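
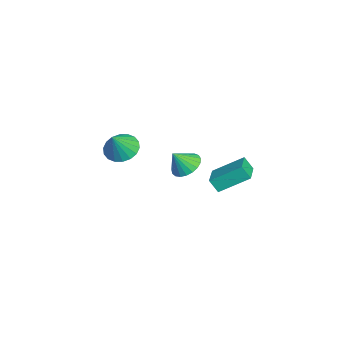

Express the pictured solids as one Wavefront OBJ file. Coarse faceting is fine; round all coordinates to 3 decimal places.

v -1.767 -3.091 2.216
v -0.858 -3.023 1.715
v -0.953 -3.589 3.624
v -0.909 -2.599 1.894
v -1.13 -2.273 2.137
v -1.477 -2.109 2.396
v -1.881 -2.139 2.619
v -2.263 -2.358 2.763
v -2.546 -2.722 2.798
v -2.676 -3.159 2.718
v -2.625 -3.583 2.539
v -2.404 -3.909 2.295
v -2.057 -4.074 2.037
v -1.653 -4.043 1.814
v -1.271 -3.824 1.67
v -0.987 -3.46 1.635
v 2.915 2.05 2.556
v 2.694 1.592 3.286
v 2.967 3.695 3.602
v 2.746 3.237 4.333
v 4.454 1.803 2.867
v 4.233 1.345 3.598
v 4.506 3.448 3.914
v 4.285 2.99 4.644
v -3.486 0.495 -0.427
v -2.527 0.484 -0.63
v -3.254 -0.275 0.707
v -2.56 0.816 -0.397
v -2.753 1.094 -0.169
v -3.073 1.267 0.014
v -3.464 1.308 0.121
v -3.859 1.207 0.133
v -4.189 0.984 0.049
v -4.398 0.676 -0.118
v -4.449 0.337 -0.338
v -4.333 0.025 -0.573
v -4.071 -0.205 -0.784
v -3.707 -0.315 -0.932
v -3.305 -0.284 -0.993
v -2.935 -0.119 -0.956
v -2.66 0.153 -0.828
f 2 1 4
f 2 4 3
f 4 1 5
f 4 5 3
f 5 1 6
f 5 6 3
f 6 1 7
f 6 7 3
f 7 1 8
f 7 8 3
f 8 1 9
f 8 9 3
f 9 1 10
f 9 10 3
f 10 1 11
f 10 11 3
f 11 1 12
f 11 12 3
f 12 1 13
f 12 13 3
f 13 1 14
f 13 14 3
f 14 1 15
f 14 15 3
f 15 1 16
f 15 16 3
f 16 1 2
f 16 2 3
f 18 20 17
f 21 18 17
f 17 20 19
f 19 21 17
f 18 24 20
f 22 18 21
f 22 24 18
f 20 24 19
f 23 21 19
f 19 24 23
f 23 22 21
f 24 22 23
f 26 25 28
f 26 28 27
f 28 25 29
f 28 29 27
f 29 25 30
f 29 30 27
f 30 25 31
f 30 31 27
f 31 25 32
f 31 32 27
f 32 25 33
f 32 33 27
f 33 25 34
f 33 34 27
f 34 25 35
f 34 35 27
f 35 25 36
f 35 36 27
f 36 25 37
f 36 37 27
f 37 25 38
f 37 38 27
f 38 25 39
f 38 39 27
f 39 25 40
f 39 40 27
f 40 25 41
f 40 41 27
f 41 25 26
f 41 26 27



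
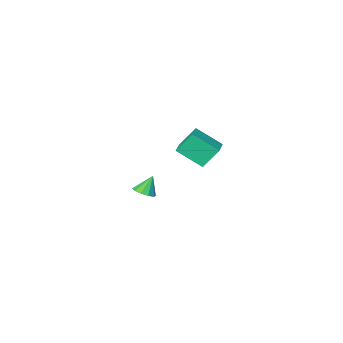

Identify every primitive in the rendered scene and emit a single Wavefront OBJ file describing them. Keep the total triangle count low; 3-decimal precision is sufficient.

v -3.887 -2.193 0.388
v -2.924 -3.242 1.371
v -4.656 -1.824 1.536
v -3.693 -2.872 2.519
v -3.007 -1.148 0.641
v -2.044 -2.196 1.624
v -3.776 -0.778 1.789
v -2.813 -1.827 2.772
v 3.082 3.205 2.668
v 3.609 3.26 2.949
v 2.578 3.195 3.612
v 3.478 3.6 2.883
v 3.196 3.79 2.735
v 2.87 3.756 2.561
v 2.625 3.511 2.428
v 2.554 3.15 2.387
v 2.685 2.809 2.453
v 2.967 2.62 2.601
v 3.293 2.654 2.775
v 3.538 2.898 2.908
f 2 4 1
f 5 2 1
f 1 4 3
f 3 5 1
f 2 8 4
f 6 2 5
f 6 8 2
f 4 8 3
f 7 5 3
f 3 8 7
f 7 6 5
f 8 6 7
f 10 9 12
f 10 12 11
f 12 9 13
f 12 13 11
f 13 9 14
f 13 14 11
f 14 9 15
f 14 15 11
f 15 9 16
f 15 16 11
f 16 9 17
f 16 17 11
f 17 9 18
f 17 18 11
f 18 9 19
f 18 19 11
f 19 9 20
f 19 20 11
f 20 9 10
f 20 10 11



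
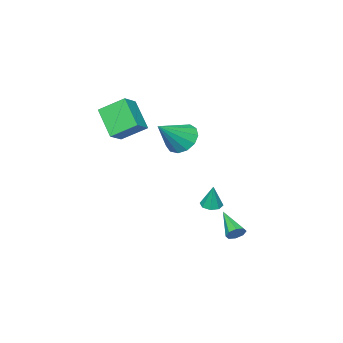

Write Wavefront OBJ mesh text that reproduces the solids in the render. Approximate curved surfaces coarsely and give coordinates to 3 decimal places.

v -0.657 3.527 -0.827
v -0.093 3.464 -0.88
v -0.503 3.793 0.487
v -0.222 3.875 -0.948
v -0.605 4.082 -0.946
v -1.019 3.964 -0.874
v -1.221 3.59 -0.774
v -1.092 3.179 -0.706
v -0.708 2.972 -0.709
v -0.294 3.09 -0.781
v -2.49 3.419 -3.553
v -2.295 3.627 -3.083
v -3.01 2.001 -2.707
v -2.696 3.733 -3.151
v -2.977 3.655 -3.455
v -2.973 3.439 -3.816
v -2.686 3.21 -4.022
v -2.285 3.104 -3.954
v -2.004 3.182 -3.65
v -2.008 3.399 -3.29
v -1.051 -4.233 2.867
v -1.861 -3.121 3.76
v -0.631 -2.865 1.543
v -1.441 -1.753 2.436
v -0.099 -3.987 3.424
v -0.909 -2.875 4.317
v 0.321 -2.619 2.1
v -0.489 -1.507 2.993
v -3.199 -1.135 1.353
v -2.571 -1.341 0.576
v -1.641 -1.265 2.647
v -2.573 -0.769 0.636
v -2.774 -0.314 0.923
v -3.11 -0.119 1.347
v -3.474 -0.247 1.773
v -3.751 -0.657 2.065
v -3.853 -1.219 2.132
v -3.747 -1.754 1.951
v -3.467 -2.093 1.58
v -3.103 -2.128 1.137
v -2.768 -1.847 0.763
f 2 1 4
f 2 4 3
f 4 1 5
f 4 5 3
f 5 1 6
f 5 6 3
f 6 1 7
f 6 7 3
f 7 1 8
f 7 8 3
f 8 1 9
f 8 9 3
f 9 1 10
f 9 10 3
f 10 1 2
f 10 2 3
f 12 11 14
f 12 14 13
f 14 11 15
f 14 15 13
f 15 11 16
f 15 16 13
f 16 11 17
f 16 17 13
f 17 11 18
f 17 18 13
f 18 11 19
f 18 19 13
f 19 11 20
f 19 20 13
f 20 11 12
f 20 12 13
f 22 24 21
f 25 22 21
f 21 24 23
f 23 25 21
f 22 28 24
f 26 22 25
f 26 28 22
f 24 28 23
f 27 25 23
f 23 28 27
f 27 26 25
f 28 26 27
f 30 29 32
f 30 32 31
f 32 29 33
f 32 33 31
f 33 29 34
f 33 34 31
f 34 29 35
f 34 35 31
f 35 29 36
f 35 36 31
f 36 29 37
f 36 37 31
f 37 29 38
f 37 38 31
f 38 29 39
f 38 39 31
f 39 29 40
f 39 40 31
f 40 29 41
f 40 41 31
f 41 29 30
f 41 30 31



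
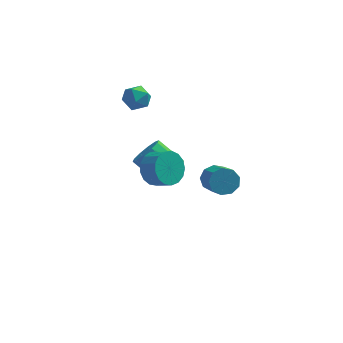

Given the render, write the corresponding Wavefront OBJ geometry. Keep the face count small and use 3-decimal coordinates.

v 0.434 -2.888 0.302
v 1.086 -2.224 -0.164
v 1.898 -2.689 0.313
v 1.246 -3.352 0.778
v 0.967 -1.996 0.262
v 1.779 -2.46 0.738
v 0.726 -1.971 0.697
v 1.538 -2.436 1.173
v 0.418 -2.157 1.042
v 1.231 -2.621 1.518
v 0.114 -2.51 1.216
v 0.926 -2.974 1.693
v -0.117 -2.949 1.182
v 0.695 -3.414 1.658
v -0.222 -3.375 0.946
v 0.591 -3.839 1.422
v -0.177 -3.689 0.562
v 0.636 -4.153 1.038
v 0.009 -3.819 0.119
v 0.821 -4.284 0.595
v 0.291 -3.736 -0.283
v 1.104 -4.201 0.194
v 0.607 -3.459 -0.55
v 1.419 -3.923 -0.074
v 0.882 -3.051 -0.622
v 1.695 -3.515 -0.146
v 1.055 -2.605 -0.483
v 1.868 -3.07 -0.007
v -1.36 4.121 1.485
v -0.818 3.978 0.803
v -2.222 3.082 1.017
v -1.68 2.939 0.335
v -1.423 2.732 1.155
v -0.89 3.375 1.444
v -2.15 3.685 0.376
v -1.617 4.328 0.665
v -1.305 3.709 0.118
v -0.856 3.12 0.599
v -2.184 3.94 1.221
v -1.735 3.351 1.702
v 0.387 2.952 -4.425
v 1.009 3.49 -3.891
v -0.406 3.905 -2.661
v -1.027 3.368 -3.195
v 0.756 3.852 -4.305
v -0.659 4.268 -3.075
v 0.362 3.871 -4.765
v -1.053 4.287 -3.535
v -0.022 3.539 -5.094
v -1.437 3.954 -3.865
v -0.25 2.983 -5.169
v -1.665 3.398 -3.939
v -0.234 2.415 -4.959
v -1.649 2.83 -3.729
v 0.019 2.052 -4.545
v -1.396 2.468 -3.315
v 0.413 2.033 -4.085
v -1.002 2.449 -2.855
v 0.797 2.366 -3.755
v -0.618 2.781 -2.526
v 1.025 2.922 -3.681
v -0.39 3.337 -2.451
v 3.024 0.918 -3.121
v 3.404 1.444 -2.572
v 4.015 0.189 -1.791
v 3.636 -0.338 -2.339
v 2.873 1.305 -2.379
v 3.484 0.05 -1.598
v 2.413 0.985 -2.534
v 3.024 -0.27 -1.753
v 2.239 0.633 -2.963
v 2.85 -0.622 -2.182
v 2.432 0.415 -3.466
v 3.044 -0.841 -2.685
v 2.903 0.431 -3.807
v 3.514 -0.824 -3.026
v 3.43 0.676 -3.827
v 4.041 -0.58 -3.046
v 3.768 1.033 -3.517
v 4.379 -0.222 -2.735
v 3.757 1.337 -3.021
v 4.368 0.081 -2.24
f 2 1 5
f 2 5 3
f 3 5 6
f 3 6 4
f 5 1 7
f 5 7 6
f 6 7 8
f 6 8 4
f 7 1 9
f 7 9 8
f 8 9 10
f 8 10 4
f 9 1 11
f 9 11 10
f 10 11 12
f 10 12 4
f 11 1 13
f 11 13 12
f 12 13 14
f 12 14 4
f 13 1 15
f 13 15 14
f 14 15 16
f 14 16 4
f 15 1 17
f 15 17 16
f 16 17 18
f 16 18 4
f 17 1 19
f 17 19 18
f 18 19 20
f 18 20 4
f 19 1 21
f 19 21 20
f 20 21 22
f 20 22 4
f 21 1 23
f 21 23 22
f 22 23 24
f 22 24 4
f 23 1 25
f 23 25 24
f 24 25 26
f 24 26 4
f 25 1 27
f 25 27 26
f 26 27 28
f 26 28 4
f 27 1 2
f 27 2 28
f 28 2 3
f 28 3 4
f 29 40 34
f 29 34 30
f 29 30 36
f 29 36 39
f 29 39 40
f 30 34 38
f 34 40 33
f 40 39 31
f 39 36 35
f 36 30 37
f 32 38 33
f 32 33 31
f 32 31 35
f 32 35 37
f 32 37 38
f 33 38 34
f 31 33 40
f 35 31 39
f 37 35 36
f 38 37 30
f 42 41 45
f 42 45 43
f 43 45 46
f 43 46 44
f 45 41 47
f 45 47 46
f 46 47 48
f 46 48 44
f 47 41 49
f 47 49 48
f 48 49 50
f 48 50 44
f 49 41 51
f 49 51 50
f 50 51 52
f 50 52 44
f 51 41 53
f 51 53 52
f 52 53 54
f 52 54 44
f 53 41 55
f 53 55 54
f 54 55 56
f 54 56 44
f 55 41 57
f 55 57 56
f 56 57 58
f 56 58 44
f 57 41 59
f 57 59 58
f 58 59 60
f 58 60 44
f 59 41 61
f 59 61 60
f 60 61 62
f 60 62 44
f 61 41 42
f 61 42 62
f 62 42 43
f 62 43 44
f 64 63 67
f 64 67 65
f 65 67 68
f 65 68 66
f 67 63 69
f 67 69 68
f 68 69 70
f 68 70 66
f 69 63 71
f 69 71 70
f 70 71 72
f 70 72 66
f 71 63 73
f 71 73 72
f 72 73 74
f 72 74 66
f 73 63 75
f 73 75 74
f 74 75 76
f 74 76 66
f 75 63 77
f 75 77 76
f 76 77 78
f 76 78 66
f 77 63 79
f 77 79 78
f 78 79 80
f 78 80 66
f 79 63 81
f 79 81 80
f 80 81 82
f 80 82 66
f 81 63 64
f 81 64 82
f 82 64 65
f 82 65 66



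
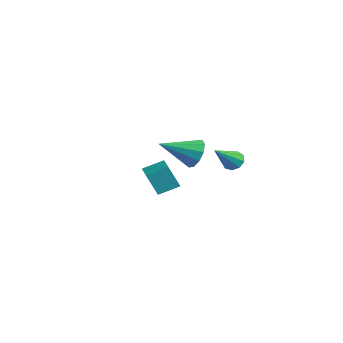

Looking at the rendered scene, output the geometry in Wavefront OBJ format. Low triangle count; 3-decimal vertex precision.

v 2.324 -1.259 3.092
v 2.862 -1.619 2.557
v 1.976 -2.901 3.848
v 3.126 -1.48 2.981
v 3.085 -1.257 3.448
v 2.752 -1.034 3.779
v 2.256 -0.898 3.847
v 1.786 -0.899 3.628
v 1.521 -1.038 3.203
v 1.563 -1.262 2.737
v 1.895 -1.484 2.406
v 2.391 -1.621 2.337
v -4.301 -0.182 -1.713
v -4.575 -0.673 -0.474
v -4.022 0.852 -1.241
v -4.296 0.36 -0.002
v -2.904 -0.62 -1.578
v -3.178 -1.112 -0.339
v -2.625 0.413 -1.106
v -2.899 -0.078 0.133
v 1.541 1.026 1.973
v 1.856 0.812 1.536
v 2.179 -0.266 3.067
v 2.066 1.083 1.734
v 2.031 1.328 2.044
v 1.767 1.432 2.321
v 1.397 1.346 2.435
v 1.094 1.111 2.333
v 1.001 0.836 2.062
v 1.16 0.65 1.75
v 1.498 0.641 1.542
f 2 1 4
f 2 4 3
f 4 1 5
f 4 5 3
f 5 1 6
f 5 6 3
f 6 1 7
f 6 7 3
f 7 1 8
f 7 8 3
f 8 1 9
f 8 9 3
f 9 1 10
f 9 10 3
f 10 1 11
f 10 11 3
f 11 1 12
f 11 12 3
f 12 1 2
f 12 2 3
f 14 16 13
f 17 14 13
f 13 16 15
f 15 17 13
f 14 20 16
f 18 14 17
f 18 20 14
f 16 20 15
f 19 17 15
f 15 20 19
f 19 18 17
f 20 18 19
f 22 21 24
f 22 24 23
f 24 21 25
f 24 25 23
f 25 21 26
f 25 26 23
f 26 21 27
f 26 27 23
f 27 21 28
f 27 28 23
f 28 21 29
f 28 29 23
f 29 21 30
f 29 30 23
f 30 21 31
f 30 31 23
f 31 21 22
f 31 22 23



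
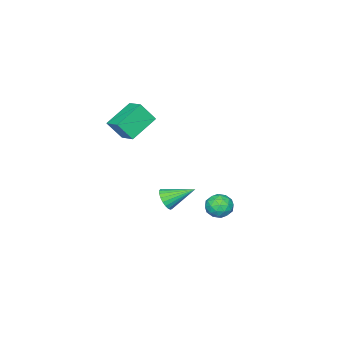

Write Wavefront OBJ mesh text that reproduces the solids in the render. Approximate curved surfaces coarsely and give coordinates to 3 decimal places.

v 0.586 -4.005 3.275
v 0.983 -2.842 3.727
v 2.381 -4.235 2.29
v 2.778 -3.071 2.742
v 1.162 -4.669 4.478
v 1.559 -3.505 4.93
v 2.957 -4.898 3.493
v 3.354 -3.735 3.945
v 2.59 -0.806 -1.508
v 3.273 -0.48 -1.282
v 1.63 0.566 -0.592
v 3.217 -0.329 -1.568
v 3.052 -0.26 -1.843
v 2.807 -0.285 -2.061
v 2.525 -0.401 -2.183
v 2.254 -0.587 -2.189
v 2.042 -0.811 -2.077
v 1.924 -1.034 -1.866
v 1.921 -1.218 -1.594
v 2.034 -1.33 -1.307
v 2.244 -1.352 -1.055
v 2.513 -1.28 -0.881
v 2.795 -1.126 -0.815
v 3.043 -0.916 -0.87
v 3.212 -0.688 -1.035
v 3.672 4.121 0.915
v 4.254 4.107 0.279
v 2.786 3.393 0.121
v 3.368 3.379 -0.515
v 3.508 2.93 0.207
v 4.056 3.38 0.698
v 2.984 4.12 -0.298
v 3.532 4.57 0.193
v 3.829 4.106 -0.471
v 4.153 3.371 -0.159
v 2.887 4.129 0.559
v 3.211 3.394 0.871
v 4.041 4.178 0.667
v 2.999 3.322 -0.267
v 3.082 3.058 0.158
v 3.424 3.05 -0.216
v 3.925 3.751 0.913
v 4.266 3.742 0.539
v 3.828 3.051 0.497
v 2.774 3.758 -0.139
v 3.115 3.749 -0.513
v 3.616 4.45 0.616
v 3.958 4.442 0.242
v 3.212 4.449 -0.097
v 4.133 4.169 -0.148
v 3.612 3.741 -0.615
v 3.386 4.177 -0.487
v 3.708 4.441 -0.199
v 4.323 3.737 0.036
v 3.802 3.309 -0.431
v 3.885 3.045 -0.006
v 4.207 3.31 0.282
v 4.073 3.737 -0.405
v 3.238 4.191 0.831
v 2.717 3.763 0.364
v 2.833 4.19 0.118
v 3.155 4.455 0.406
v 3.428 3.759 1.015
v 2.907 3.331 0.548
v 3.332 3.059 0.599
v 3.654 3.323 0.887
v 2.967 3.763 0.805
f 2 4 1
f 5 2 1
f 1 4 3
f 3 5 1
f 2 8 4
f 6 2 5
f 6 8 2
f 4 8 3
f 7 5 3
f 3 8 7
f 7 6 5
f 8 6 7
f 10 9 12
f 10 12 11
f 12 9 13
f 12 13 11
f 13 9 14
f 13 14 11
f 14 9 15
f 14 15 11
f 15 9 16
f 15 16 11
f 16 9 17
f 16 17 11
f 17 9 18
f 17 18 11
f 18 9 19
f 18 19 11
f 19 9 20
f 19 20 11
f 20 9 21
f 20 21 11
f 21 9 22
f 21 22 11
f 22 9 23
f 22 23 11
f 23 9 24
f 23 24 11
f 24 9 25
f 24 25 11
f 25 9 10
f 25 10 11
f 26 63 42
f 63 37 66
f 42 66 31
f 63 66 42
f 26 42 38
f 42 31 43
f 38 43 27
f 42 43 38
f 26 38 47
f 38 27 48
f 47 48 33
f 38 48 47
f 26 47 59
f 47 33 62
f 59 62 36
f 47 62 59
f 26 59 63
f 59 36 67
f 63 67 37
f 59 67 63
f 27 43 54
f 43 31 57
f 54 57 35
f 43 57 54
f 31 66 44
f 66 37 65
f 44 65 30
f 66 65 44
f 37 67 64
f 67 36 60
f 64 60 28
f 67 60 64
f 36 62 61
f 62 33 49
f 61 49 32
f 62 49 61
f 33 48 53
f 48 27 50
f 53 50 34
f 48 50 53
f 29 55 41
f 55 35 56
f 41 56 30
f 55 56 41
f 29 41 39
f 41 30 40
f 39 40 28
f 41 40 39
f 29 39 46
f 39 28 45
f 46 45 32
f 39 45 46
f 29 46 51
f 46 32 52
f 51 52 34
f 46 52 51
f 29 51 55
f 51 34 58
f 55 58 35
f 51 58 55
f 30 56 44
f 56 35 57
f 44 57 31
f 56 57 44
f 28 40 64
f 40 30 65
f 64 65 37
f 40 65 64
f 32 45 61
f 45 28 60
f 61 60 36
f 45 60 61
f 34 52 53
f 52 32 49
f 53 49 33
f 52 49 53
f 35 58 54
f 58 34 50
f 54 50 27
f 58 50 54



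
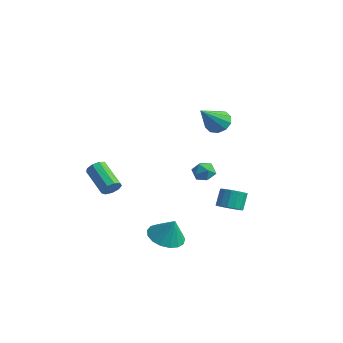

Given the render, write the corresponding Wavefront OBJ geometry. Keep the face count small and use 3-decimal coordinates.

v 2.088 1.5 -2.615
v 2.756 1.914 -2.689
v 2.481 2.535 -1.699
v 1.812 2.12 -1.625
v 2.476 2.126 -2.899
v 2.201 2.746 -1.91
v 2.093 2.169 -3.034
v 1.818 2.79 -2.044
v 1.708 2.034 -3.056
v 1.432 2.655 -2.066
v 1.424 1.755 -2.959
v 1.149 2.376 -1.97
v 1.319 1.408 -2.771
v 1.043 2.029 -1.782
v 1.419 1.085 -2.541
v 1.144 1.706 -1.551
v 1.699 0.874 -2.33
v 1.424 1.494 -1.341
v 2.082 0.83 -2.196
v 1.807 1.451 -1.206
v 2.468 0.965 -2.174
v 2.192 1.586 -1.184
v 2.751 1.244 -2.27
v 2.476 1.865 -1.281
v 2.857 1.591 -2.458
v 2.581 2.212 -1.469
v -2.475 -3.219 -1.137
v -2.169 -2.844 -0.717
v -3.84 -2.526 0.216
v -4.145 -2.901 -0.203
v -2.312 -2.606 -1.055
v -3.983 -2.287 -0.122
v -2.531 -2.654 -1.431
v -4.202 -2.335 -0.498
v -2.724 -2.967 -1.669
v -4.395 -2.648 -0.736
v -2.8 -3.398 -1.658
v -4.471 -3.079 -0.725
v -2.724 -3.745 -1.403
v -4.394 -3.427 -0.47
v -2.531 -3.847 -1.023
v -4.202 -3.528 -0.09
v -2.312 -3.654 -0.696
v -3.983 -3.336 0.237
v -2.169 -3.259 -0.576
v -3.84 -2.94 0.357
v -1.245 3.83 2.197
v -0.429 3.673 1.939
v -1.075 2.25 3.703
v -0.412 4.044 2.327
v -0.713 4.334 2.666
v -1.217 4.432 2.825
v -1.732 4.3 2.745
v -2.061 3.988 2.455
v -2.078 3.617 2.067
v -1.778 3.327 1.728
v -1.273 3.229 1.569
v -0.758 3.361 1.649
v -1.554 3.626 -1.274
v -1.128 3.609 -1.925
v -2.352 2.791 -1.775
v -1.926 2.774 -2.426
v -1.643 2.471 -1.767
v -1.15 2.987 -1.457
v -2.33 3.413 -2.243
v -1.837 3.929 -1.933
v -1.607 3.477 -2.523
v -1.183 2.895 -2.229
v -2.297 3.505 -1.471
v -1.873 2.923 -1.177
v 2.652 -3.835 -2.481
v 3.54 -4.389 -2.786
v 3.208 -3.685 -1.139
v 3.66 -3.893 -2.892
v 3.55 -3.383 -2.903
v 3.233 -2.977 -2.818
v 2.784 -2.767 -2.655
v 2.305 -2.802 -2.453
v 1.905 -3.074 -2.257
v 1.676 -3.52 -2.112
v 1.671 -4.038 -2.052
v 1.891 -4.51 -2.09
v 2.285 -4.827 -2.218
v 2.763 -4.917 -2.406
v 3.216 -4.759 -2.611
f 2 1 5
f 2 5 3
f 3 5 6
f 3 6 4
f 5 1 7
f 5 7 6
f 6 7 8
f 6 8 4
f 7 1 9
f 7 9 8
f 8 9 10
f 8 10 4
f 9 1 11
f 9 11 10
f 10 11 12
f 10 12 4
f 11 1 13
f 11 13 12
f 12 13 14
f 12 14 4
f 13 1 15
f 13 15 14
f 14 15 16
f 14 16 4
f 15 1 17
f 15 17 16
f 16 17 18
f 16 18 4
f 17 1 19
f 17 19 18
f 18 19 20
f 18 20 4
f 19 1 21
f 19 21 20
f 20 21 22
f 20 22 4
f 21 1 23
f 21 23 22
f 22 23 24
f 22 24 4
f 23 1 25
f 23 25 24
f 24 25 26
f 24 26 4
f 25 1 2
f 25 2 26
f 26 2 3
f 26 3 4
f 28 27 31
f 28 31 29
f 29 31 32
f 29 32 30
f 31 27 33
f 31 33 32
f 32 33 34
f 32 34 30
f 33 27 35
f 33 35 34
f 34 35 36
f 34 36 30
f 35 27 37
f 35 37 36
f 36 37 38
f 36 38 30
f 37 27 39
f 37 39 38
f 38 39 40
f 38 40 30
f 39 27 41
f 39 41 40
f 40 41 42
f 40 42 30
f 41 27 43
f 41 43 42
f 42 43 44
f 42 44 30
f 43 27 45
f 43 45 44
f 44 45 46
f 44 46 30
f 45 27 28
f 45 28 46
f 46 28 29
f 46 29 30
f 48 47 50
f 48 50 49
f 50 47 51
f 50 51 49
f 51 47 52
f 51 52 49
f 52 47 53
f 52 53 49
f 53 47 54
f 53 54 49
f 54 47 55
f 54 55 49
f 55 47 56
f 55 56 49
f 56 47 57
f 56 57 49
f 57 47 58
f 57 58 49
f 58 47 48
f 58 48 49
f 59 70 64
f 59 64 60
f 59 60 66
f 59 66 69
f 59 69 70
f 60 64 68
f 64 70 63
f 70 69 61
f 69 66 65
f 66 60 67
f 62 68 63
f 62 63 61
f 62 61 65
f 62 65 67
f 62 67 68
f 63 68 64
f 61 63 70
f 65 61 69
f 67 65 66
f 68 67 60
f 72 71 74
f 72 74 73
f 74 71 75
f 74 75 73
f 75 71 76
f 75 76 73
f 76 71 77
f 76 77 73
f 77 71 78
f 77 78 73
f 78 71 79
f 78 79 73
f 79 71 80
f 79 80 73
f 80 71 81
f 80 81 73
f 81 71 82
f 81 82 73
f 82 71 83
f 82 83 73
f 83 71 84
f 83 84 73
f 84 71 85
f 84 85 73
f 85 71 72
f 85 72 73



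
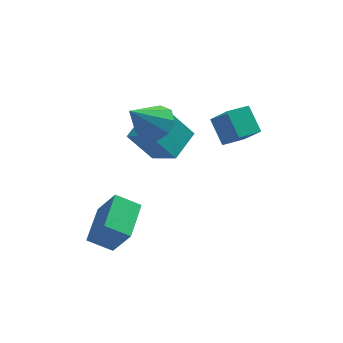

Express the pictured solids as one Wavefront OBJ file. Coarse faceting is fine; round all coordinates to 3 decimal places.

v -1.587 -2.887 -3.9
v -2.752 -2.895 -3.238
v -1.288 -0.914 -3.349
v -2.453 -0.922 -2.687
v -0.727 -3.438 -2.393
v -1.892 -3.446 -1.731
v -0.428 -1.465 -1.842
v -1.593 -1.473 -1.18
v 2.464 1.348 2.059
v 3.227 0.408 3.309
v 3.417 2.041 1.999
v 4.18 1.101 3.249
v 3.06 0.439 1.011
v 3.823 -0.501 2.261
v 4.013 1.132 0.951
v 4.776 0.192 2.201
v -0.229 0.969 1.05
v 0.521 2.434 1.728
v -1.38 1.917 0.276
v -0.63 3.382 0.953
v 0.93 1.098 -0.513
v 1.68 2.563 0.164
v -0.221 2.046 -1.288
v 0.529 3.511 -0.61
v -0.027 1.231 1.72
v 0.89 0.909 2.191
v -1.093 0.329 3.18
v 0.69 1.57 2.453
v 0.154 2.073 2.372
v -0.467 2.181 1.986
v -0.882 1.845 1.475
v -0.897 1.221 1.079
v -0.505 0.602 0.983
v 0.11 0.277 1.231
v 0.661 0.399 1.708
f 2 4 1
f 5 2 1
f 1 4 3
f 3 5 1
f 2 8 4
f 6 2 5
f 6 8 2
f 4 8 3
f 7 5 3
f 3 8 7
f 7 6 5
f 8 6 7
f 10 12 9
f 13 10 9
f 9 12 11
f 11 13 9
f 10 16 12
f 14 10 13
f 14 16 10
f 12 16 11
f 15 13 11
f 11 16 15
f 15 14 13
f 16 14 15
f 18 20 17
f 21 18 17
f 17 20 19
f 19 21 17
f 18 24 20
f 22 18 21
f 22 24 18
f 20 24 19
f 23 21 19
f 19 24 23
f 23 22 21
f 24 22 23
f 26 25 28
f 26 28 27
f 28 25 29
f 28 29 27
f 29 25 30
f 29 30 27
f 30 25 31
f 30 31 27
f 31 25 32
f 31 32 27
f 32 25 33
f 32 33 27
f 33 25 34
f 33 34 27
f 34 25 35
f 34 35 27
f 35 25 26
f 35 26 27



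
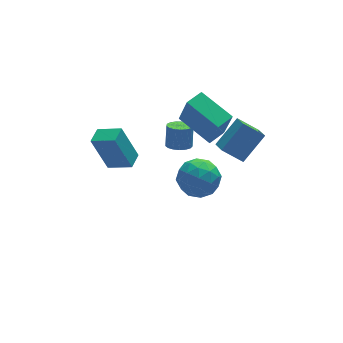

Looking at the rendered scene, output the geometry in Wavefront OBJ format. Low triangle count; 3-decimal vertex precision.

v 0.523 -0.063 -0.683
v 0.846 0.449 -0.947
v 1.059 0.895 0.179
v 0.737 0.383 0.443
v 0.547 0.549 -0.93
v 0.76 0.995 0.196
v 0.243 0.509 -0.856
v 0.456 0.955 0.27
v 0.002 0.337 -0.743
v 0.215 0.783 0.383
v -0.119 0.075 -0.616
v 0.095 0.521 0.51
v -0.092 -0.22 -0.505
v 0.121 0.226 0.622
v 0.075 -0.478 -0.434
v 0.288 -0.032 0.692
v 0.345 -0.642 -0.42
v 0.558 -0.196 0.706
v 0.656 -0.672 -0.467
v 0.869 -0.226 0.659
v 0.937 -0.564 -0.563
v 1.15 -0.118 0.563
v 1.122 -0.34 -0.687
v 1.336 0.106 0.44
v 1.171 -0.053 -0.81
v 1.384 0.393 0.317
v 1.072 0.232 -0.903
v 1.285 0.678 0.223
v 1.559 -1.498 0.53
v 1.739 -2.105 2.3
v 0.62 0.205 1.209
v 0.8 -0.402 2.98
v 2.48 -1.018 0.6
v 2.66 -1.625 2.371
v 1.541 0.685 1.28
v 1.721 0.078 3.05
v -2.159 -0.883 -0.684
v -2.856 -0.505 1.325
v -3.119 -0.083 -1.168
v -3.816 0.295 0.842
v -1.584 -0.155 -0.622
v -2.281 0.223 1.388
v -2.544 0.645 -1.105
v -3.241 1.023 0.904
v 1.94 1.127 -4.162
v 2.689 0.196 -4.257
v 0.551 -0.056 -3.503
v 1.3 -0.987 -3.598
v 1.494 -0.144 -2.767
v 2.352 0.586 -3.175
v 0.888 -0.446 -4.585
v 1.746 0.284 -4.993
v 2.038 -0.777 -4.518
v 2.413 -0.59 -3.395
v 0.827 0.73 -4.365
v 1.202 0.917 -3.242
v 2.436 0.765 -4.268
v 0.804 -0.625 -3.492
v 0.918 -0.13 -3.005
v 1.358 -0.677 -3.06
v 2.238 0.995 -3.632
v 2.678 0.447 -3.687
v 1.976 0.248 -2.812
v 0.562 -0.307 -4.073
v 1.002 -0.855 -4.128
v 1.882 0.817 -4.7
v 2.322 0.27 -4.755
v 1.264 -0.108 -4.948
v 2.494 -0.354 -4.477
v 1.678 -1.049 -4.089
v 1.436 -0.731 -4.67
v 1.94 -0.302 -4.909
v 2.714 -0.244 -3.816
v 1.898 -0.939 -3.429
v 2.012 -0.444 -2.941
v 2.516 -0.015 -3.18
v 2.332 -0.816 -3.97
v 1.342 1.079 -4.331
v 0.526 0.384 -3.944
v 0.724 0.155 -4.58
v 1.228 0.584 -4.819
v 1.562 1.189 -3.671
v 0.746 0.494 -3.283
v 1.3 0.442 -2.851
v 1.804 0.871 -3.09
v 0.908 0.956 -3.79
v 1.459 -2.521 1.443
v 1.411 -3.419 1.858
v 2.717 -2.049 2.611
v 2.669 -2.947 3.026
v 2.391 -2.953 0.614
v 2.343 -3.851 1.029
v 3.649 -2.481 1.782
v 3.601 -3.379 2.197
f 2 1 5
f 2 5 3
f 3 5 6
f 3 6 4
f 5 1 7
f 5 7 6
f 6 7 8
f 6 8 4
f 7 1 9
f 7 9 8
f 8 9 10
f 8 10 4
f 9 1 11
f 9 11 10
f 10 11 12
f 10 12 4
f 11 1 13
f 11 13 12
f 12 13 14
f 12 14 4
f 13 1 15
f 13 15 14
f 14 15 16
f 14 16 4
f 15 1 17
f 15 17 16
f 16 17 18
f 16 18 4
f 17 1 19
f 17 19 18
f 18 19 20
f 18 20 4
f 19 1 21
f 19 21 20
f 20 21 22
f 20 22 4
f 21 1 23
f 21 23 22
f 22 23 24
f 22 24 4
f 23 1 25
f 23 25 24
f 24 25 26
f 24 26 4
f 25 1 27
f 25 27 26
f 26 27 28
f 26 28 4
f 27 1 2
f 27 2 28
f 28 2 3
f 28 3 4
f 30 32 29
f 33 30 29
f 29 32 31
f 31 33 29
f 30 36 32
f 34 30 33
f 34 36 30
f 32 36 31
f 35 33 31
f 31 36 35
f 35 34 33
f 36 34 35
f 38 40 37
f 41 38 37
f 37 40 39
f 39 41 37
f 38 44 40
f 42 38 41
f 42 44 38
f 40 44 39
f 43 41 39
f 39 44 43
f 43 42 41
f 44 42 43
f 45 82 61
f 82 56 85
f 61 85 50
f 82 85 61
f 45 61 57
f 61 50 62
f 57 62 46
f 61 62 57
f 45 57 66
f 57 46 67
f 66 67 52
f 57 67 66
f 45 66 78
f 66 52 81
f 78 81 55
f 66 81 78
f 45 78 82
f 78 55 86
f 82 86 56
f 78 86 82
f 46 62 73
f 62 50 76
f 73 76 54
f 62 76 73
f 50 85 63
f 85 56 84
f 63 84 49
f 85 84 63
f 56 86 83
f 86 55 79
f 83 79 47
f 86 79 83
f 55 81 80
f 81 52 68
f 80 68 51
f 81 68 80
f 52 67 72
f 67 46 69
f 72 69 53
f 67 69 72
f 48 74 60
f 74 54 75
f 60 75 49
f 74 75 60
f 48 60 58
f 60 49 59
f 58 59 47
f 60 59 58
f 48 58 65
f 58 47 64
f 65 64 51
f 58 64 65
f 48 65 70
f 65 51 71
f 70 71 53
f 65 71 70
f 48 70 74
f 70 53 77
f 74 77 54
f 70 77 74
f 49 75 63
f 75 54 76
f 63 76 50
f 75 76 63
f 47 59 83
f 59 49 84
f 83 84 56
f 59 84 83
f 51 64 80
f 64 47 79
f 80 79 55
f 64 79 80
f 53 71 72
f 71 51 68
f 72 68 52
f 71 68 72
f 54 77 73
f 77 53 69
f 73 69 46
f 77 69 73
f 88 90 87
f 91 88 87
f 87 90 89
f 89 91 87
f 88 94 90
f 92 88 91
f 92 94 88
f 90 94 89
f 93 91 89
f 89 94 93
f 93 92 91
f 94 92 93



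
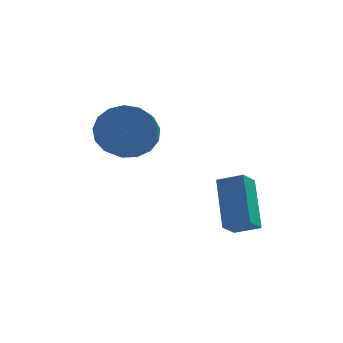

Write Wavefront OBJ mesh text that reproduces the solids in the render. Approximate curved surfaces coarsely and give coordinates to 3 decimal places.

v -1.081 3.613 1.303
v -0.049 3.389 1.036
v -0.126 2.302 1.649
v -1.159 2.527 1.917
v -0.008 3.642 1.49
v -0.085 2.556 2.103
v -0.213 3.889 1.901
v -0.29 2.803 2.515
v -0.617 4.073 2.176
v -0.694 2.986 2.789
v -1.127 4.151 2.25
v -1.204 3.065 2.864
v -1.627 4.106 2.108
v -1.704 3.02 2.721
v -2.002 3.948 1.781
v -2.079 2.862 2.395
v -2.166 3.714 1.345
v -2.243 2.627 1.958
v -2.082 3.456 0.899
v -2.159 2.37 1.513
v -1.768 3.234 0.546
v -1.845 2.148 1.16
v -1.297 3.1 0.366
v -1.374 2.013 0.98
v -0.777 3.082 0.401
v -0.854 1.996 1.015
v -0.326 3.187 0.643
v -0.404 2.1 1.256
v 2.907 -0.405 -0.852
v 2.732 1.089 0.57
v 2.029 -0.165 -1.213
v 1.853 1.329 0.209
v 3.307 0.191 -1.429
v 3.131 1.685 -0.007
v 2.428 0.431 -1.79
v 2.253 1.925 -0.368
f 2 1 5
f 2 5 3
f 3 5 6
f 3 6 4
f 5 1 7
f 5 7 6
f 6 7 8
f 6 8 4
f 7 1 9
f 7 9 8
f 8 9 10
f 8 10 4
f 9 1 11
f 9 11 10
f 10 11 12
f 10 12 4
f 11 1 13
f 11 13 12
f 12 13 14
f 12 14 4
f 13 1 15
f 13 15 14
f 14 15 16
f 14 16 4
f 15 1 17
f 15 17 16
f 16 17 18
f 16 18 4
f 17 1 19
f 17 19 18
f 18 19 20
f 18 20 4
f 19 1 21
f 19 21 20
f 20 21 22
f 20 22 4
f 21 1 23
f 21 23 22
f 22 23 24
f 22 24 4
f 23 1 25
f 23 25 24
f 24 25 26
f 24 26 4
f 25 1 27
f 25 27 26
f 26 27 28
f 26 28 4
f 27 1 2
f 27 2 28
f 28 2 3
f 28 3 4
f 30 32 29
f 33 30 29
f 29 32 31
f 31 33 29
f 30 36 32
f 34 30 33
f 34 36 30
f 32 36 31
f 35 33 31
f 31 36 35
f 35 34 33
f 36 34 35



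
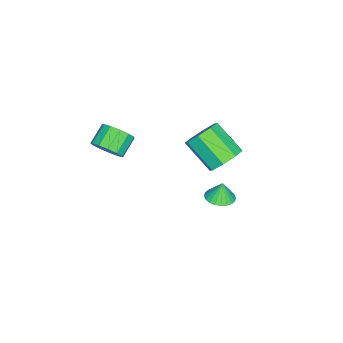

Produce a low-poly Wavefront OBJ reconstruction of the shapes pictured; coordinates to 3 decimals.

v 1.131 2.674 2.565
v 1.957 2.838 3.086
v 1.474 1.35 4.317
v 0.649 1.186 3.795
v 1.367 3.24 3.342
v 0.885 1.752 4.572
v 0.64 3.311 3.142
v 0.157 1.823 4.372
v 0.2 3.008 2.604
v -0.282 1.521 3.835
v 0.306 2.51 2.043
v -0.177 1.022 3.274
v 0.895 2.108 1.788
v 0.413 0.62 3.018
v 1.623 2.037 1.988
v 1.14 0.549 3.218
v 2.062 2.339 2.525
v 1.58 0.852 3.756
v -1.498 1.426 -3.24
v -0.916 0.874 -3.125
v -1.622 1.514 -2.18
v -0.748 1.141 -3.127
v -0.693 1.452 -3.147
v -0.762 1.759 -3.181
v -0.942 2.015 -3.223
v -1.207 2.181 -3.269
v -1.516 2.232 -3.309
v -1.823 2.161 -3.339
v -2.079 1.977 -3.354
v -2.248 1.71 -3.352
v -2.302 1.399 -3.332
v -2.234 1.093 -3.298
v -2.053 0.837 -3.256
v -1.788 0.67 -3.21
v -1.479 0.619 -3.17
v -1.173 0.69 -3.14
v 3.311 -2.583 3.44
v 3.788 -2.762 4.158
v 2.806 -2.577 4.857
v 2.329 -2.397 4.14
v 3.827 -2.274 4.083
v 2.845 -2.088 4.782
v 3.702 -1.883 3.804
v 2.72 -1.698 4.503
v 3.453 -1.715 3.41
v 2.471 -1.529 4.109
v 3.159 -1.822 3.025
v 2.177 -1.637 3.725
v 2.913 -2.171 2.772
v 1.931 -1.985 3.472
v 2.794 -2.65 2.732
v 1.811 -2.465 3.431
v 2.839 -3.108 2.916
v 1.856 -2.923 3.616
v 3.033 -3.399 3.267
v 2.051 -3.214 3.966
v 3.317 -3.431 3.673
v 2.334 -3.246 4.372
v 3.598 -3.194 4.005
v 2.616 -3.009 4.704
v -1.802 1.754 0.713
v -1.01 1.866 0.587
v -1.53 1.034 1.773
v -0.738 1.146 1.647
v -1.203 1.767 1.879
v -1.371 2.212 1.223
v -1.169 0.688 1.137
v -1.337 1.133 0.481
v -0.619 1.207 0.848
v -0.64 1.874 1.307
v -1.9 1.026 1.053
v -1.921 1.693 1.512
v -1.43 1.873 0.557
v -1.11 1.027 1.803
v -1.384 1.392 1.939
v -0.918 1.458 1.865
v -1.642 2.077 0.931
v -1.177 2.143 0.857
v -1.29 2.084 1.616
v -1.363 0.757 1.503
v -0.898 0.823 1.429
v -1.622 1.442 0.495
v -1.156 1.508 0.421
v -1.25 0.816 0.744
v -0.734 1.552 0.636
v -0.575 1.129 1.259
v -0.828 0.86 0.959
v -0.926 1.121 0.574
v -0.747 1.944 0.906
v -0.587 1.521 1.529
v -0.861 1.886 1.665
v -0.959 2.147 1.28
v -0.517 1.557 1.06
v -1.953 1.379 0.831
v -1.793 0.956 1.454
v -1.581 0.753 1.08
v -1.679 1.014 0.695
v -1.965 1.771 1.101
v -1.806 1.348 1.724
v -1.614 1.779 1.786
v -1.712 2.04 1.401
v -2.023 1.343 1.3
f 2 1 5
f 2 5 3
f 3 5 6
f 3 6 4
f 5 1 7
f 5 7 6
f 6 7 8
f 6 8 4
f 7 1 9
f 7 9 8
f 8 9 10
f 8 10 4
f 9 1 11
f 9 11 10
f 10 11 12
f 10 12 4
f 11 1 13
f 11 13 12
f 12 13 14
f 12 14 4
f 13 1 15
f 13 15 14
f 14 15 16
f 14 16 4
f 15 1 17
f 15 17 16
f 16 17 18
f 16 18 4
f 17 1 2
f 17 2 18
f 18 2 3
f 18 3 4
f 20 19 22
f 20 22 21
f 22 19 23
f 22 23 21
f 23 19 24
f 23 24 21
f 24 19 25
f 24 25 21
f 25 19 26
f 25 26 21
f 26 19 27
f 26 27 21
f 27 19 28
f 27 28 21
f 28 19 29
f 28 29 21
f 29 19 30
f 29 30 21
f 30 19 31
f 30 31 21
f 31 19 32
f 31 32 21
f 32 19 33
f 32 33 21
f 33 19 34
f 33 34 21
f 34 19 35
f 34 35 21
f 35 19 36
f 35 36 21
f 36 19 20
f 36 20 21
f 38 37 41
f 38 41 39
f 39 41 42
f 39 42 40
f 41 37 43
f 41 43 42
f 42 43 44
f 42 44 40
f 43 37 45
f 43 45 44
f 44 45 46
f 44 46 40
f 45 37 47
f 45 47 46
f 46 47 48
f 46 48 40
f 47 37 49
f 47 49 48
f 48 49 50
f 48 50 40
f 49 37 51
f 49 51 50
f 50 51 52
f 50 52 40
f 51 37 53
f 51 53 52
f 52 53 54
f 52 54 40
f 53 37 55
f 53 55 54
f 54 55 56
f 54 56 40
f 55 37 57
f 55 57 56
f 56 57 58
f 56 58 40
f 57 37 59
f 57 59 58
f 58 59 60
f 58 60 40
f 59 37 38
f 59 38 60
f 60 38 39
f 60 39 40
f 61 98 77
f 98 72 101
f 77 101 66
f 98 101 77
f 61 77 73
f 77 66 78
f 73 78 62
f 77 78 73
f 61 73 82
f 73 62 83
f 82 83 68
f 73 83 82
f 61 82 94
f 82 68 97
f 94 97 71
f 82 97 94
f 61 94 98
f 94 71 102
f 98 102 72
f 94 102 98
f 62 78 89
f 78 66 92
f 89 92 70
f 78 92 89
f 66 101 79
f 101 72 100
f 79 100 65
f 101 100 79
f 72 102 99
f 102 71 95
f 99 95 63
f 102 95 99
f 71 97 96
f 97 68 84
f 96 84 67
f 97 84 96
f 68 83 88
f 83 62 85
f 88 85 69
f 83 85 88
f 64 90 76
f 90 70 91
f 76 91 65
f 90 91 76
f 64 76 74
f 76 65 75
f 74 75 63
f 76 75 74
f 64 74 81
f 74 63 80
f 81 80 67
f 74 80 81
f 64 81 86
f 81 67 87
f 86 87 69
f 81 87 86
f 64 86 90
f 86 69 93
f 90 93 70
f 86 93 90
f 65 91 79
f 91 70 92
f 79 92 66
f 91 92 79
f 63 75 99
f 75 65 100
f 99 100 72
f 75 100 99
f 67 80 96
f 80 63 95
f 96 95 71
f 80 95 96
f 69 87 88
f 87 67 84
f 88 84 68
f 87 84 88
f 70 93 89
f 93 69 85
f 89 85 62
f 93 85 89



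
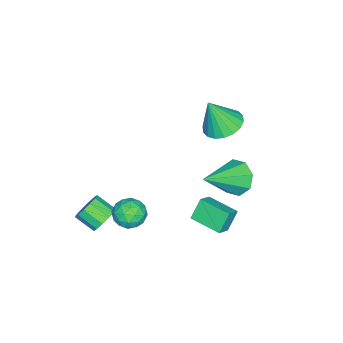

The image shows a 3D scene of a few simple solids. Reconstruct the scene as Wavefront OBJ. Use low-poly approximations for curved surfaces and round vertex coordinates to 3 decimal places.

v -2.005 4.134 0.558
v -1.604 3.892 -0.223
v -0.315 3.366 1.662
v -1.438 4.54 -0.027
v -1.604 4.949 0.511
v -2.004 4.882 1.077
v -2.405 4.376 1.338
v -2.572 3.728 1.143
v -2.406 3.319 0.604
v -2.005 3.386 0.039
v -4.017 2.634 1.882
v -3.175 3.071 1.834
v -3.643 2.086 3.458
v -3.426 3.369 1.997
v -3.794 3.522 2.138
v -4.207 3.499 2.228
v -4.582 3.304 2.25
v -4.845 2.977 2.199
v -4.944 2.583 2.085
v -4.86 2.198 1.931
v -4.609 1.9 1.767
v -4.24 1.747 1.626
v -3.828 1.77 1.536
v -3.453 1.964 1.515
v -3.19 2.291 1.566
v -3.091 2.686 1.68
v -0.699 0.268 -1.926
v -0.128 0.748 -2.241
v 0.228 -0.448 -1.339
v 0.799 0.032 -1.654
v 0.302 0.316 -1.082
v -0.271 0.758 -1.444
v 0.371 -0.458 -2.136
v -0.202 -0.016 -2.498
v 0.533 0.299 -2.371
v 0.49 0.778 -1.719
v -0.39 -0.478 -1.861
v -0.433 0.001 -1.209
v -0.495 0.571 -2.135
v 0.595 -0.271 -1.445
v 0.303 -0.104 -1.108
v 0.638 0.179 -1.294
v -0.579 0.577 -1.667
v -0.244 0.859 -1.852
v 0.009 0.605 -1.17
v 0.344 -0.559 -1.728
v 0.679 -0.277 -1.913
v -0.538 0.121 -2.286
v -0.203 0.404 -2.472
v 0.091 -0.305 -2.41
v 0.229 0.589 -2.397
v 0.774 0.169 -2.052
v 0.523 -0.12 -2.335
v 0.186 0.14 -2.548
v 0.204 0.871 -2.014
v 0.749 0.45 -1.669
v 0.457 0.617 -1.332
v 0.12 0.877 -1.545
v 0.592 0.607 -2.09
v -0.649 -0.15 -1.911
v -0.104 -0.571 -1.566
v -0.02 -0.577 -2.035
v -0.357 -0.317 -2.248
v -0.674 0.131 -1.528
v -0.129 -0.289 -1.183
v -0.086 0.16 -1.032
v -0.423 0.42 -1.245
v -0.492 -0.307 -1.49
v -2.505 2.699 -1.901
v -1.801 2.607 -1.451
v -2.222 4.155 -2.046
v -1.518 4.062 -1.596
v -1.942 2.498 -2.824
v -1.238 2.405 -2.374
v -1.659 3.953 -2.969
v -0.955 3.861 -2.519
v 0.332 -0.888 -2.466
v 0.601 -0.55 -1.89
v 0.556 -1.453 -1.338
v 0.288 -1.792 -1.914
v 0.198 -0.515 -1.866
v 0.153 -1.418 -1.313
v -0.163 -0.598 -2.032
v -0.208 -1.502 -1.479
v -0.366 -0.774 -2.335
v -0.411 -1.677 -1.783
v -0.348 -0.986 -2.681
v -0.393 -1.889 -2.129
v -0.113 -1.167 -2.958
v -0.158 -2.07 -2.406
v 0.263 -1.259 -3.079
v 0.218 -2.163 -2.527
v 0.661 -1.234 -3.005
v 0.616 -2.138 -2.453
v 0.955 -1.099 -2.761
v 0.91 -2.003 -2.208
v 1.051 -0.897 -2.422
v 1.006 -1.801 -1.87
v 0.919 -0.692 -2.098
v 0.874 -1.596 -1.546
f 2 1 4
f 2 4 3
f 4 1 5
f 4 5 3
f 5 1 6
f 5 6 3
f 6 1 7
f 6 7 3
f 7 1 8
f 7 8 3
f 8 1 9
f 8 9 3
f 9 1 10
f 9 10 3
f 10 1 2
f 10 2 3
f 12 11 14
f 12 14 13
f 14 11 15
f 14 15 13
f 15 11 16
f 15 16 13
f 16 11 17
f 16 17 13
f 17 11 18
f 17 18 13
f 18 11 19
f 18 19 13
f 19 11 20
f 19 20 13
f 20 11 21
f 20 21 13
f 21 11 22
f 21 22 13
f 22 11 23
f 22 23 13
f 23 11 24
f 23 24 13
f 24 11 25
f 24 25 13
f 25 11 26
f 25 26 13
f 26 11 12
f 26 12 13
f 27 64 43
f 64 38 67
f 43 67 32
f 64 67 43
f 27 43 39
f 43 32 44
f 39 44 28
f 43 44 39
f 27 39 48
f 39 28 49
f 48 49 34
f 39 49 48
f 27 48 60
f 48 34 63
f 60 63 37
f 48 63 60
f 27 60 64
f 60 37 68
f 64 68 38
f 60 68 64
f 28 44 55
f 44 32 58
f 55 58 36
f 44 58 55
f 32 67 45
f 67 38 66
f 45 66 31
f 67 66 45
f 38 68 65
f 68 37 61
f 65 61 29
f 68 61 65
f 37 63 62
f 63 34 50
f 62 50 33
f 63 50 62
f 34 49 54
f 49 28 51
f 54 51 35
f 49 51 54
f 30 56 42
f 56 36 57
f 42 57 31
f 56 57 42
f 30 42 40
f 42 31 41
f 40 41 29
f 42 41 40
f 30 40 47
f 40 29 46
f 47 46 33
f 40 46 47
f 30 47 52
f 47 33 53
f 52 53 35
f 47 53 52
f 30 52 56
f 52 35 59
f 56 59 36
f 52 59 56
f 31 57 45
f 57 36 58
f 45 58 32
f 57 58 45
f 29 41 65
f 41 31 66
f 65 66 38
f 41 66 65
f 33 46 62
f 46 29 61
f 62 61 37
f 46 61 62
f 35 53 54
f 53 33 50
f 54 50 34
f 53 50 54
f 36 59 55
f 59 35 51
f 55 51 28
f 59 51 55
f 70 72 69
f 73 70 69
f 69 72 71
f 71 73 69
f 70 76 72
f 74 70 73
f 74 76 70
f 72 76 71
f 75 73 71
f 71 76 75
f 75 74 73
f 76 74 75
f 78 77 81
f 78 81 79
f 79 81 82
f 79 82 80
f 81 77 83
f 81 83 82
f 82 83 84
f 82 84 80
f 83 77 85
f 83 85 84
f 84 85 86
f 84 86 80
f 85 77 87
f 85 87 86
f 86 87 88
f 86 88 80
f 87 77 89
f 87 89 88
f 88 89 90
f 88 90 80
f 89 77 91
f 89 91 90
f 90 91 92
f 90 92 80
f 91 77 93
f 91 93 92
f 92 93 94
f 92 94 80
f 93 77 95
f 93 95 94
f 94 95 96
f 94 96 80
f 95 77 97
f 95 97 96
f 96 97 98
f 96 98 80
f 97 77 99
f 97 99 98
f 98 99 100
f 98 100 80
f 99 77 78
f 99 78 100
f 100 78 79
f 100 79 80



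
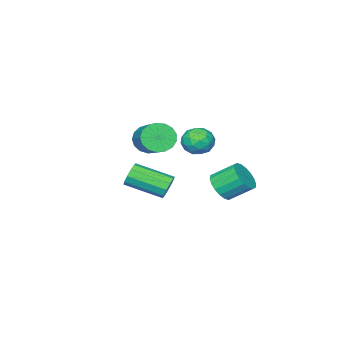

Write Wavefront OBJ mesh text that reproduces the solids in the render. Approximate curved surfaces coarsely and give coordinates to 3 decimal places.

v -0.743 -3.101 -1.594
v -0.286 -3.087 -2.177
v 0.699 -4.865 -1.448
v 0.243 -4.879 -0.866
v -0.095 -2.843 -1.841
v 0.891 -4.621 -1.112
v -0.15 -2.697 -1.411
v 0.835 -4.476 -0.682
v -0.432 -2.706 -1.051
v 0.553 -4.484 -0.322
v -0.833 -2.866 -0.899
v 0.153 -4.644 -0.17
v -1.199 -3.115 -1.012
v -0.214 -4.893 -0.283
v -1.391 -3.359 -1.348
v -0.405 -5.137 -0.619
v -1.335 -3.504 -1.778
v -0.35 -5.283 -1.049
v -1.053 -3.496 -2.138
v -0.068 -5.274 -1.409
v -0.653 -3.336 -2.29
v 0.333 -5.114 -1.561
v 1.107 -2.6 2.626
v 1.611 -3.198 3.071
v 2.618 -1.658 3.999
v 2.113 -1.06 3.554
v 1.833 -3.125 2.709
v 2.84 -1.585 3.637
v 1.889 -2.931 2.328
v 2.895 -1.392 3.256
v 1.765 -2.662 2.015
v 2.771 -1.122 2.943
v 1.491 -2.378 1.843
v 2.497 -0.839 2.771
v 1.128 -2.145 1.849
v 2.135 -0.606 2.777
v 0.761 -2.017 2.034
v 1.767 -0.477 2.962
v 0.473 -2.021 2.354
v 1.479 -0.482 3.282
v 0.33 -2.159 2.737
v 1.336 -0.619 3.665
v 0.365 -2.397 3.094
v 1.372 -0.858 4.022
v 0.57 -2.682 3.344
v 1.577 -1.142 4.272
v 0.898 -2.948 3.429
v 1.904 -1.408 4.357
v 1.274 -3.134 3.331
v 2.28 -1.594 4.259
v 0.879 1.028 2.955
v 1.546 0.599 3.344
v 0.014 -0.079 3.216
v 0.681 -0.508 3.605
v 0.332 0.207 3.988
v 0.867 0.891 3.827
v 0.693 -0.371 2.733
v 1.228 0.313 2.572
v 1.431 -0.266 3.207
v 1.207 0.092 3.983
v 0.353 0.428 2.577
v 0.129 0.786 3.353
v 1.289 0.911 3.127
v 0.271 -0.391 3.433
v 0.066 0.03 3.659
v 0.458 -0.222 3.888
v 0.889 1.083 3.41
v 1.281 0.83 3.639
v 0.567 0.6 4.018
v 0.279 -0.31 2.921
v 0.671 -0.563 3.15
v 1.102 0.742 2.672
v 1.494 0.49 2.901
v 0.993 -0.08 2.542
v 1.613 0.15 3.275
v 1.104 -0.501 3.429
v 1.112 -0.42 2.916
v 1.426 -0.018 2.821
v 1.481 0.36 3.731
v 0.973 -0.29 3.885
v 0.768 0.13 4.11
v 1.082 0.532 4.015
v 1.414 -0.148 3.651
v 0.587 0.81 2.675
v 0.079 0.16 2.829
v 0.478 -0.012 2.545
v 0.792 0.39 2.45
v 0.456 1.021 3.131
v -0.053 0.37 3.285
v 0.134 0.538 3.739
v 0.448 0.94 3.644
v 0.146 0.668 2.909
v 0.231 1.262 0.291
v 0.965 1.304 0.792
v 0.323 2.281 1.65
v -0.411 2.238 1.149
v 1.028 1.585 0.52
v 0.386 2.562 1.377
v 0.933 1.801 0.202
v 0.291 2.778 1.06
v 0.699 1.911 -0.098
v 0.057 2.888 0.76
v 0.372 1.892 -0.321
v -0.27 2.869 0.537
v 0.017 1.748 -0.423
v -0.625 2.725 0.435
v -0.295 1.508 -0.383
v -0.937 2.485 0.475
v -0.503 1.219 -0.21
v -1.145 2.196 0.648
v -0.566 0.938 0.063
v -1.208 1.915 0.92
v -0.471 0.722 0.38
v -1.113 1.699 1.238
v -0.237 0.612 0.68
v -0.879 1.589 1.538
v 0.09 0.631 0.903
v -0.552 1.608 1.761
v 0.445 0.775 1.005
v -0.197 1.752 1.863
v 0.757 1.015 0.965
v 0.115 1.992 1.823
f 2 1 5
f 2 5 3
f 3 5 6
f 3 6 4
f 5 1 7
f 5 7 6
f 6 7 8
f 6 8 4
f 7 1 9
f 7 9 8
f 8 9 10
f 8 10 4
f 9 1 11
f 9 11 10
f 10 11 12
f 10 12 4
f 11 1 13
f 11 13 12
f 12 13 14
f 12 14 4
f 13 1 15
f 13 15 14
f 14 15 16
f 14 16 4
f 15 1 17
f 15 17 16
f 16 17 18
f 16 18 4
f 17 1 19
f 17 19 18
f 18 19 20
f 18 20 4
f 19 1 21
f 19 21 20
f 20 21 22
f 20 22 4
f 21 1 2
f 21 2 22
f 22 2 3
f 22 3 4
f 24 23 27
f 24 27 25
f 25 27 28
f 25 28 26
f 27 23 29
f 27 29 28
f 28 29 30
f 28 30 26
f 29 23 31
f 29 31 30
f 30 31 32
f 30 32 26
f 31 23 33
f 31 33 32
f 32 33 34
f 32 34 26
f 33 23 35
f 33 35 34
f 34 35 36
f 34 36 26
f 35 23 37
f 35 37 36
f 36 37 38
f 36 38 26
f 37 23 39
f 37 39 38
f 38 39 40
f 38 40 26
f 39 23 41
f 39 41 40
f 40 41 42
f 40 42 26
f 41 23 43
f 41 43 42
f 42 43 44
f 42 44 26
f 43 23 45
f 43 45 44
f 44 45 46
f 44 46 26
f 45 23 47
f 45 47 46
f 46 47 48
f 46 48 26
f 47 23 49
f 47 49 48
f 48 49 50
f 48 50 26
f 49 23 24
f 49 24 50
f 50 24 25
f 50 25 26
f 51 88 67
f 88 62 91
f 67 91 56
f 88 91 67
f 51 67 63
f 67 56 68
f 63 68 52
f 67 68 63
f 51 63 72
f 63 52 73
f 72 73 58
f 63 73 72
f 51 72 84
f 72 58 87
f 84 87 61
f 72 87 84
f 51 84 88
f 84 61 92
f 88 92 62
f 84 92 88
f 52 68 79
f 68 56 82
f 79 82 60
f 68 82 79
f 56 91 69
f 91 62 90
f 69 90 55
f 91 90 69
f 62 92 89
f 92 61 85
f 89 85 53
f 92 85 89
f 61 87 86
f 87 58 74
f 86 74 57
f 87 74 86
f 58 73 78
f 73 52 75
f 78 75 59
f 73 75 78
f 54 80 66
f 80 60 81
f 66 81 55
f 80 81 66
f 54 66 64
f 66 55 65
f 64 65 53
f 66 65 64
f 54 64 71
f 64 53 70
f 71 70 57
f 64 70 71
f 54 71 76
f 71 57 77
f 76 77 59
f 71 77 76
f 54 76 80
f 76 59 83
f 80 83 60
f 76 83 80
f 55 81 69
f 81 60 82
f 69 82 56
f 81 82 69
f 53 65 89
f 65 55 90
f 89 90 62
f 65 90 89
f 57 70 86
f 70 53 85
f 86 85 61
f 70 85 86
f 59 77 78
f 77 57 74
f 78 74 58
f 77 74 78
f 60 83 79
f 83 59 75
f 79 75 52
f 83 75 79
f 94 93 97
f 94 97 95
f 95 97 98
f 95 98 96
f 97 93 99
f 97 99 98
f 98 99 100
f 98 100 96
f 99 93 101
f 99 101 100
f 100 101 102
f 100 102 96
f 101 93 103
f 101 103 102
f 102 103 104
f 102 104 96
f 103 93 105
f 103 105 104
f 104 105 106
f 104 106 96
f 105 93 107
f 105 107 106
f 106 107 108
f 106 108 96
f 107 93 109
f 107 109 108
f 108 109 110
f 108 110 96
f 109 93 111
f 109 111 110
f 110 111 112
f 110 112 96
f 111 93 113
f 111 113 112
f 112 113 114
f 112 114 96
f 113 93 115
f 113 115 114
f 114 115 116
f 114 116 96
f 115 93 117
f 115 117 116
f 116 117 118
f 116 118 96
f 117 93 119
f 117 119 118
f 118 119 120
f 118 120 96
f 119 93 121
f 119 121 120
f 120 121 122
f 120 122 96
f 121 93 94
f 121 94 122
f 122 94 95
f 122 95 96



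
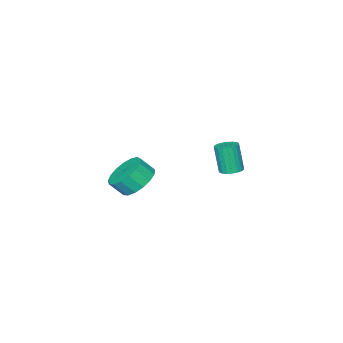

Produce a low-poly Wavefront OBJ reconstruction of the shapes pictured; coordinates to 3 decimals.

v 3.445 -2.012 2.831
v 4.305 -2.162 2.178
v 4.795 -2.658 2.937
v 3.935 -2.508 3.589
v 4.404 -1.707 2.412
v 4.894 -2.202 3.171
v 4.283 -1.321 2.742
v 4.773 -1.817 3.5
v 3.971 -1.094 3.092
v 4.46 -1.589 3.851
v 3.538 -1.077 3.382
v 4.027 -1.572 4.141
v 3.083 -1.274 3.546
v 3.573 -1.77 4.305
v 2.712 -1.64 3.546
v 3.201 -2.136 4.305
v 2.509 -2.092 3.382
v 2.998 -2.588 4.141
v 2.52 -2.525 3.092
v 3.009 -3.021 3.851
v 2.743 -2.841 2.742
v 3.233 -3.337 3.501
v 3.127 -2.967 2.412
v 3.617 -3.463 3.171
v 3.584 -2.874 2.178
v 4.074 -3.37 2.937
v 4.009 -2.584 2.094
v 4.499 -3.079 2.852
v -2.731 -1.824 1.104
v -2.083 -1.802 1.141
v -2.16 -2.274 2.773
v -2.809 -2.296 2.736
v -2.152 -1.55 1.211
v -2.229 -2.022 2.842
v -2.321 -1.345 1.262
v -2.398 -1.818 2.894
v -2.561 -1.223 1.286
v -2.638 -1.696 2.918
v -2.831 -1.205 1.279
v -2.908 -1.678 2.91
v -3.083 -1.294 1.241
v -3.16 -1.767 2.872
v -3.275 -1.475 1.18
v -3.352 -1.947 2.811
v -3.372 -1.715 1.105
v -3.449 -2.188 2.737
v -3.359 -1.975 1.031
v -3.436 -2.448 2.662
v -3.238 -2.208 0.969
v -3.315 -2.681 2.6
v -3.029 -2.375 0.931
v -3.106 -2.848 2.562
v -2.768 -2.447 0.922
v -2.845 -2.919 2.553
v -2.501 -2.41 0.945
v -2.578 -2.883 2.576
v -2.274 -2.273 0.996
v -2.351 -2.745 2.627
v -2.126 -2.057 1.065
v -2.203 -2.53 2.696
f 2 1 5
f 2 5 3
f 3 5 6
f 3 6 4
f 5 1 7
f 5 7 6
f 6 7 8
f 6 8 4
f 7 1 9
f 7 9 8
f 8 9 10
f 8 10 4
f 9 1 11
f 9 11 10
f 10 11 12
f 10 12 4
f 11 1 13
f 11 13 12
f 12 13 14
f 12 14 4
f 13 1 15
f 13 15 14
f 14 15 16
f 14 16 4
f 15 1 17
f 15 17 16
f 16 17 18
f 16 18 4
f 17 1 19
f 17 19 18
f 18 19 20
f 18 20 4
f 19 1 21
f 19 21 20
f 20 21 22
f 20 22 4
f 21 1 23
f 21 23 22
f 22 23 24
f 22 24 4
f 23 1 25
f 23 25 24
f 24 25 26
f 24 26 4
f 25 1 27
f 25 27 26
f 26 27 28
f 26 28 4
f 27 1 2
f 27 2 28
f 28 2 3
f 28 3 4
f 30 29 33
f 30 33 31
f 31 33 34
f 31 34 32
f 33 29 35
f 33 35 34
f 34 35 36
f 34 36 32
f 35 29 37
f 35 37 36
f 36 37 38
f 36 38 32
f 37 29 39
f 37 39 38
f 38 39 40
f 38 40 32
f 39 29 41
f 39 41 40
f 40 41 42
f 40 42 32
f 41 29 43
f 41 43 42
f 42 43 44
f 42 44 32
f 43 29 45
f 43 45 44
f 44 45 46
f 44 46 32
f 45 29 47
f 45 47 46
f 46 47 48
f 46 48 32
f 47 29 49
f 47 49 48
f 48 49 50
f 48 50 32
f 49 29 51
f 49 51 50
f 50 51 52
f 50 52 32
f 51 29 53
f 51 53 52
f 52 53 54
f 52 54 32
f 53 29 55
f 53 55 54
f 54 55 56
f 54 56 32
f 55 29 57
f 55 57 56
f 56 57 58
f 56 58 32
f 57 29 59
f 57 59 58
f 58 59 60
f 58 60 32
f 59 29 30
f 59 30 60
f 60 30 31
f 60 31 32



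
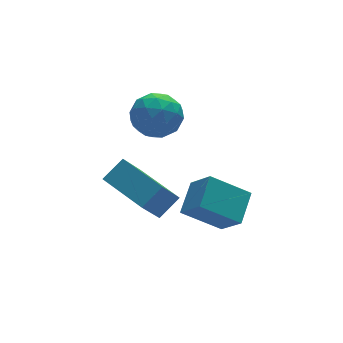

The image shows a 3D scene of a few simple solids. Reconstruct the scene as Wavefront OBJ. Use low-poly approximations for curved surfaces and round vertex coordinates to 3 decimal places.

v -1.148 -3.164 -3.362
v -2.079 -3.775 -1.909
v -1.862 -1.282 -3.027
v -2.793 -1.894 -1.575
v -0.267 -2.946 -2.705
v -1.198 -3.558 -1.253
v -0.981 -1.065 -2.371
v -1.912 -1.676 -0.918
v -0.991 -0.802 1.122
v -0.126 -1.034 1.631
v -1.074 -2.366 0.549
v -0.209 -2.598 1.058
v -1.076 -2.403 1.579
v -1.025 -1.437 1.933
v -0.175 -1.963 0.247
v -0.124 -0.997 0.601
v 0.379 -1.752 1.09
v -0.178 -2.024 1.913
v -1.022 -1.376 0.267
v -1.579 -1.648 1.09
v -0.551 -0.781 1.427
v -0.649 -2.619 0.753
v -1.159 -2.505 1.06
v -0.65 -2.641 1.359
v -1.08 -1.018 1.604
v -0.571 -1.154 1.903
v -1.129 -1.959 1.873
v -0.629 -2.246 0.277
v -0.12 -2.382 0.576
v -0.55 -0.759 0.821
v -0.041 -0.895 1.12
v -0.071 -1.441 0.307
v 0.254 -1.339 1.408
v 0.205 -2.258 1.071
v 0.225 -1.885 0.594
v 0.255 -1.317 0.802
v -0.073 -1.499 1.892
v -0.122 -2.418 1.555
v -0.632 -2.304 1.861
v -0.602 -1.736 2.069
v 0.223 -1.921 1.574
v -1.078 -0.982 0.625
v -1.127 -1.901 0.288
v -0.598 -1.664 0.111
v -0.568 -1.096 0.319
v -1.405 -1.142 1.109
v -1.454 -2.061 0.772
v -1.455 -2.083 1.378
v -1.425 -1.515 1.586
v -1.423 -1.479 0.606
v -0.546 -3.622 -2.893
v -0.223 -4.555 -1.887
v 0.304 -2.664 -2.279
v 0.627 -3.597 -1.272
v 0.813 -4.203 -3.868
v 1.136 -5.136 -2.861
v 1.663 -3.245 -3.253
v 1.986 -4.178 -2.247
f 2 4 1
f 5 2 1
f 1 4 3
f 3 5 1
f 2 8 4
f 6 2 5
f 6 8 2
f 4 8 3
f 7 5 3
f 3 8 7
f 7 6 5
f 8 6 7
f 9 46 25
f 46 20 49
f 25 49 14
f 46 49 25
f 9 25 21
f 25 14 26
f 21 26 10
f 25 26 21
f 9 21 30
f 21 10 31
f 30 31 16
f 21 31 30
f 9 30 42
f 30 16 45
f 42 45 19
f 30 45 42
f 9 42 46
f 42 19 50
f 46 50 20
f 42 50 46
f 10 26 37
f 26 14 40
f 37 40 18
f 26 40 37
f 14 49 27
f 49 20 48
f 27 48 13
f 49 48 27
f 20 50 47
f 50 19 43
f 47 43 11
f 50 43 47
f 19 45 44
f 45 16 32
f 44 32 15
f 45 32 44
f 16 31 36
f 31 10 33
f 36 33 17
f 31 33 36
f 12 38 24
f 38 18 39
f 24 39 13
f 38 39 24
f 12 24 22
f 24 13 23
f 22 23 11
f 24 23 22
f 12 22 29
f 22 11 28
f 29 28 15
f 22 28 29
f 12 29 34
f 29 15 35
f 34 35 17
f 29 35 34
f 12 34 38
f 34 17 41
f 38 41 18
f 34 41 38
f 13 39 27
f 39 18 40
f 27 40 14
f 39 40 27
f 11 23 47
f 23 13 48
f 47 48 20
f 23 48 47
f 15 28 44
f 28 11 43
f 44 43 19
f 28 43 44
f 17 35 36
f 35 15 32
f 36 32 16
f 35 32 36
f 18 41 37
f 41 17 33
f 37 33 10
f 41 33 37
f 52 54 51
f 55 52 51
f 51 54 53
f 53 55 51
f 52 58 54
f 56 52 55
f 56 58 52
f 54 58 53
f 57 55 53
f 53 58 57
f 57 56 55
f 58 56 57



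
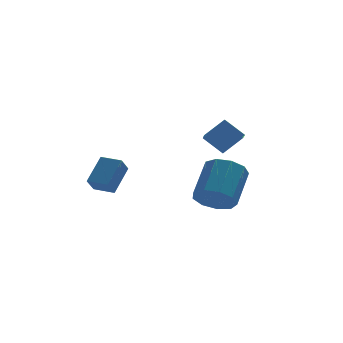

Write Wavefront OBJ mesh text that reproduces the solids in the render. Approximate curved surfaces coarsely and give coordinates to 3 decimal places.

v 1.679 -2.853 -2.234
v 2.295 -3.651 -1.876
v 3.297 -2.266 -0.508
v 2.681 -1.467 -0.866
v 2.617 -3.323 -2.445
v 3.619 -1.937 -1.077
v 2.5 -2.774 -2.915
v 3.502 -1.388 -1.547
v 1.999 -2.262 -3.067
v 3.001 -0.877 -1.699
v 1.349 -2.027 -2.829
v 2.35 -0.641 -1.46
v 0.852 -2.178 -2.312
v 1.854 -0.792 -0.944
v 0.743 -2.645 -1.759
v 1.745 -1.259 -0.391
v 1.072 -3.209 -1.429
v 2.074 -1.824 -0.06
v 1.684 -3.607 -1.475
v 2.686 -2.221 -0.106
v -2.56 0.138 -1.931
v -1.666 1.021 -0.756
v -3.383 0.895 -1.874
v -2.49 1.778 -0.699
v -2.11 0.682 -2.681
v -1.217 1.565 -1.506
v -2.934 1.439 -2.624
v -2.04 2.322 -1.449
v 3.067 0.059 -0.251
v 2.265 0.704 0.607
v 3.308 1.063 -0.78
v 2.506 1.708 0.078
v 4.134 0.252 0.602
v 3.332 0.897 1.46
v 4.375 1.256 0.073
v 3.573 1.901 0.931
f 2 1 5
f 2 5 3
f 3 5 6
f 3 6 4
f 5 1 7
f 5 7 6
f 6 7 8
f 6 8 4
f 7 1 9
f 7 9 8
f 8 9 10
f 8 10 4
f 9 1 11
f 9 11 10
f 10 11 12
f 10 12 4
f 11 1 13
f 11 13 12
f 12 13 14
f 12 14 4
f 13 1 15
f 13 15 14
f 14 15 16
f 14 16 4
f 15 1 17
f 15 17 16
f 16 17 18
f 16 18 4
f 17 1 19
f 17 19 18
f 18 19 20
f 18 20 4
f 19 1 2
f 19 2 20
f 20 2 3
f 20 3 4
f 22 24 21
f 25 22 21
f 21 24 23
f 23 25 21
f 22 28 24
f 26 22 25
f 26 28 22
f 24 28 23
f 27 25 23
f 23 28 27
f 27 26 25
f 28 26 27
f 30 32 29
f 33 30 29
f 29 32 31
f 31 33 29
f 30 36 32
f 34 30 33
f 34 36 30
f 32 36 31
f 35 33 31
f 31 36 35
f 35 34 33
f 36 34 35



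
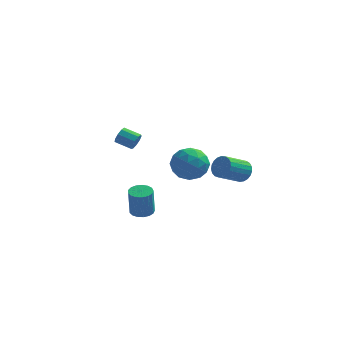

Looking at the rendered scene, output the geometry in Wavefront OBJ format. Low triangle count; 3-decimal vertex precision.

v 3.794 -0.513 -0.325
v 4.297 -0.642 0.13
v 3.368 -1.616 0.88
v 2.866 -1.487 0.425
v 4.162 -0.42 0.252
v 3.233 -1.394 1.001
v 3.963 -0.214 0.274
v 3.035 -1.188 1.023
v 3.735 -0.059 0.192
v 2.807 -1.034 0.941
v 3.518 0.016 0.021
v 2.59 -0.958 0.77
v 3.348 0.001 -0.21
v 2.42 -0.973 0.54
v 3.255 -0.104 -0.46
v 2.327 -1.078 0.289
v 3.256 -0.279 -0.687
v 2.328 -1.253 0.062
v 3.349 -0.495 -0.852
v 2.421 -1.469 -0.103
v 3.52 -0.714 -0.925
v 2.592 -1.688 -0.176
v 3.738 -0.898 -0.895
v 2.81 -1.872 -0.145
v 3.965 -1.015 -0.765
v 3.037 -1.989 -0.016
v 4.163 -1.046 -0.56
v 3.235 -2.02 0.189
v 4.298 -0.985 -0.314
v 3.369 -1.959 0.435
v 4.345 -0.842 -0.07
v 3.417 -1.816 0.679
v -2.494 3.254 -0.731
v -2.286 3.434 -0.255
v -3.238 3.627 0.087
v -3.446 3.446 -0.389
v -2.316 3.719 -0.499
v -3.268 3.912 -0.156
v -2.429 3.786 -0.852
v -3.381 3.979 -0.509
v -2.573 3.604 -1.148
v -3.525 3.797 -0.805
v -2.68 3.258 -1.249
v -3.632 3.451 -0.906
v -2.699 2.91 -1.108
v -3.651 3.103 -0.765
v -2.623 2.722 -0.791
v -3.575 2.915 -0.448
v -2.486 2.783 -0.446
v -3.438 2.976 -0.103
v -2.353 3.065 -0.234
v -3.305 3.258 0.108
v -0.704 -3.744 -1.901
v -0.087 -3.615 -1.877
v -0.1 -3.846 -0.334
v -0.716 -3.976 -0.359
v -0.219 -3.346 -1.838
v -0.232 -3.578 -0.295
v -0.462 -3.169 -1.813
v -0.475 -3.401 -0.27
v -0.76 -3.124 -1.809
v -0.773 -3.355 -0.266
v -1.045 -3.22 -1.826
v -1.058 -3.452 -0.283
v -1.252 -3.437 -1.86
v -1.265 -3.668 -0.317
v -1.333 -3.724 -1.904
v -1.346 -3.956 -0.361
v -1.27 -4.016 -1.947
v -1.283 -4.247 -0.404
v -1.077 -4.245 -1.98
v -1.09 -4.477 -0.437
v -0.799 -4.36 -1.995
v -0.812 -4.591 -0.452
v -0.499 -4.334 -1.988
v -0.512 -4.565 -0.445
v -0.245 -4.172 -1.962
v -0.258 -4.404 -0.419
v -0.097 -3.913 -1.922
v -0.11 -4.144 -0.379
v 1.054 0.306 0.045
v 1.986 -0.188 -0.201
v 0.294 -1.252 0.301
v 1.226 -1.746 0.055
v 1.141 -1.177 0.973
v 1.61 -0.214 0.814
v 0.67 -1.226 -0.714
v 1.139 -0.263 -0.873
v 1.748 -1.135 -0.67
v 2.039 -1.105 0.372
v 0.241 -0.335 -0.272
v 0.532 -0.305 0.77
v 1.586 0.196 -0.101
v 0.694 -1.636 0.201
v 0.643 -1.301 0.74
v 1.191 -1.592 0.596
v 1.366 0.181 0.496
v 1.913 -0.11 0.352
v 1.417 -0.692 1.042
v 0.367 -1.33 -0.252
v 0.914 -1.621 -0.396
v 1.089 0.152 -0.496
v 1.637 -0.139 -0.64
v 0.863 -0.748 -0.942
v 1.994 -0.651 -0.521
v 1.548 -1.567 -0.37
v 1.221 -1.261 -0.823
v 1.497 -0.695 -0.916
v 2.166 -0.634 0.092
v 1.719 -1.55 0.243
v 1.669 -1.215 0.782
v 1.945 -0.649 0.689
v 2.026 -1.19 -0.184
v 0.561 0.11 -0.143
v 0.114 -0.806 0.008
v 0.335 -0.791 -0.589
v 0.611 -0.225 -0.682
v 0.732 0.127 0.47
v 0.286 -0.789 0.621
v 0.783 -0.745 1.016
v 1.059 -0.179 0.923
v 0.254 -0.25 0.284
f 2 1 5
f 2 5 3
f 3 5 6
f 3 6 4
f 5 1 7
f 5 7 6
f 6 7 8
f 6 8 4
f 7 1 9
f 7 9 8
f 8 9 10
f 8 10 4
f 9 1 11
f 9 11 10
f 10 11 12
f 10 12 4
f 11 1 13
f 11 13 12
f 12 13 14
f 12 14 4
f 13 1 15
f 13 15 14
f 14 15 16
f 14 16 4
f 15 1 17
f 15 17 16
f 16 17 18
f 16 18 4
f 17 1 19
f 17 19 18
f 18 19 20
f 18 20 4
f 19 1 21
f 19 21 20
f 20 21 22
f 20 22 4
f 21 1 23
f 21 23 22
f 22 23 24
f 22 24 4
f 23 1 25
f 23 25 24
f 24 25 26
f 24 26 4
f 25 1 27
f 25 27 26
f 26 27 28
f 26 28 4
f 27 1 29
f 27 29 28
f 28 29 30
f 28 30 4
f 29 1 31
f 29 31 30
f 30 31 32
f 30 32 4
f 31 1 2
f 31 2 32
f 32 2 3
f 32 3 4
f 34 33 37
f 34 37 35
f 35 37 38
f 35 38 36
f 37 33 39
f 37 39 38
f 38 39 40
f 38 40 36
f 39 33 41
f 39 41 40
f 40 41 42
f 40 42 36
f 41 33 43
f 41 43 42
f 42 43 44
f 42 44 36
f 43 33 45
f 43 45 44
f 44 45 46
f 44 46 36
f 45 33 47
f 45 47 46
f 46 47 48
f 46 48 36
f 47 33 49
f 47 49 48
f 48 49 50
f 48 50 36
f 49 33 51
f 49 51 50
f 50 51 52
f 50 52 36
f 51 33 34
f 51 34 52
f 52 34 35
f 52 35 36
f 54 53 57
f 54 57 55
f 55 57 58
f 55 58 56
f 57 53 59
f 57 59 58
f 58 59 60
f 58 60 56
f 59 53 61
f 59 61 60
f 60 61 62
f 60 62 56
f 61 53 63
f 61 63 62
f 62 63 64
f 62 64 56
f 63 53 65
f 63 65 64
f 64 65 66
f 64 66 56
f 65 53 67
f 65 67 66
f 66 67 68
f 66 68 56
f 67 53 69
f 67 69 68
f 68 69 70
f 68 70 56
f 69 53 71
f 69 71 70
f 70 71 72
f 70 72 56
f 71 53 73
f 71 73 72
f 72 73 74
f 72 74 56
f 73 53 75
f 73 75 74
f 74 75 76
f 74 76 56
f 75 53 77
f 75 77 76
f 76 77 78
f 76 78 56
f 77 53 79
f 77 79 78
f 78 79 80
f 78 80 56
f 79 53 54
f 79 54 80
f 80 54 55
f 80 55 56
f 81 118 97
f 118 92 121
f 97 121 86
f 118 121 97
f 81 97 93
f 97 86 98
f 93 98 82
f 97 98 93
f 81 93 102
f 93 82 103
f 102 103 88
f 93 103 102
f 81 102 114
f 102 88 117
f 114 117 91
f 102 117 114
f 81 114 118
f 114 91 122
f 118 122 92
f 114 122 118
f 82 98 109
f 98 86 112
f 109 112 90
f 98 112 109
f 86 121 99
f 121 92 120
f 99 120 85
f 121 120 99
f 92 122 119
f 122 91 115
f 119 115 83
f 122 115 119
f 91 117 116
f 117 88 104
f 116 104 87
f 117 104 116
f 88 103 108
f 103 82 105
f 108 105 89
f 103 105 108
f 84 110 96
f 110 90 111
f 96 111 85
f 110 111 96
f 84 96 94
f 96 85 95
f 94 95 83
f 96 95 94
f 84 94 101
f 94 83 100
f 101 100 87
f 94 100 101
f 84 101 106
f 101 87 107
f 106 107 89
f 101 107 106
f 84 106 110
f 106 89 113
f 110 113 90
f 106 113 110
f 85 111 99
f 111 90 112
f 99 112 86
f 111 112 99
f 83 95 119
f 95 85 120
f 119 120 92
f 95 120 119
f 87 100 116
f 100 83 115
f 116 115 91
f 100 115 116
f 89 107 108
f 107 87 104
f 108 104 88
f 107 104 108
f 90 113 109
f 113 89 105
f 109 105 82
f 113 105 109



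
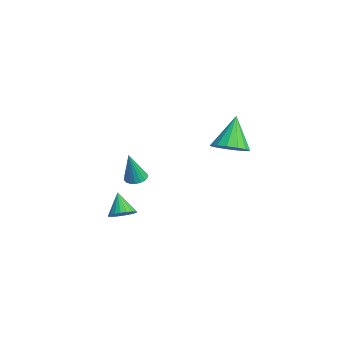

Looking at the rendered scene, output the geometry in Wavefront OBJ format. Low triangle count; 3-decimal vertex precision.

v -1.273 2.943 2.609
v -0.623 2.583 3.117
v -2.127 3.517 4.111
v -0.481 3.019 3.031
v -0.552 3.434 2.832
v -0.816 3.718 2.573
v -1.203 3.794 2.324
v -1.608 3.642 2.152
v -1.924 3.303 2.102
v -2.065 2.867 2.188
v -1.994 2.452 2.387
v -1.73 2.168 2.646
v -1.343 2.092 2.895
v -0.938 2.244 3.067
v 1.789 -2.781 1.183
v 2.14 -3.202 1.474
v 1.051 -2.779 2.077
v 2.242 -2.98 1.557
v 2.265 -2.724 1.576
v 2.207 -2.478 1.527
v 2.076 -2.284 1.418
v 1.895 -2.177 1.268
v 1.696 -2.174 1.104
v 1.514 -2.276 0.953
v 1.379 -2.465 0.843
v 1.315 -2.71 0.79
v 1.333 -2.966 0.806
v 1.43 -3.191 0.887
v 1.589 -3.345 1.019
v 1.783 -3.401 1.18
v 1.978 -3.351 1.34
v -2.403 -1.018 0.801
v -2.123 -0.562 0.871
v -2.177 -1.402 2.399
v -2.348 -0.494 0.919
v -2.584 -0.529 0.944
v -2.785 -0.662 0.94
v -2.91 -0.865 0.909
v -2.934 -1.098 0.856
v -2.854 -1.315 0.793
v -2.684 -1.474 0.731
v -2.459 -1.542 0.682
v -2.222 -1.506 0.657
v -2.022 -1.373 0.661
v -1.897 -1.17 0.692
v -1.872 -0.937 0.745
v -1.953 -0.72 0.808
f 2 1 4
f 2 4 3
f 4 1 5
f 4 5 3
f 5 1 6
f 5 6 3
f 6 1 7
f 6 7 3
f 7 1 8
f 7 8 3
f 8 1 9
f 8 9 3
f 9 1 10
f 9 10 3
f 10 1 11
f 10 11 3
f 11 1 12
f 11 12 3
f 12 1 13
f 12 13 3
f 13 1 14
f 13 14 3
f 14 1 2
f 14 2 3
f 16 15 18
f 16 18 17
f 18 15 19
f 18 19 17
f 19 15 20
f 19 20 17
f 20 15 21
f 20 21 17
f 21 15 22
f 21 22 17
f 22 15 23
f 22 23 17
f 23 15 24
f 23 24 17
f 24 15 25
f 24 25 17
f 25 15 26
f 25 26 17
f 26 15 27
f 26 27 17
f 27 15 28
f 27 28 17
f 28 15 29
f 28 29 17
f 29 15 30
f 29 30 17
f 30 15 31
f 30 31 17
f 31 15 16
f 31 16 17
f 33 32 35
f 33 35 34
f 35 32 36
f 35 36 34
f 36 32 37
f 36 37 34
f 37 32 38
f 37 38 34
f 38 32 39
f 38 39 34
f 39 32 40
f 39 40 34
f 40 32 41
f 40 41 34
f 41 32 42
f 41 42 34
f 42 32 43
f 42 43 34
f 43 32 44
f 43 44 34
f 44 32 45
f 44 45 34
f 45 32 46
f 45 46 34
f 46 32 47
f 46 47 34
f 47 32 33
f 47 33 34



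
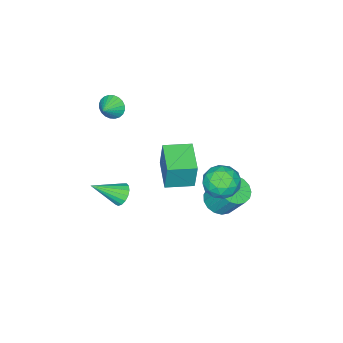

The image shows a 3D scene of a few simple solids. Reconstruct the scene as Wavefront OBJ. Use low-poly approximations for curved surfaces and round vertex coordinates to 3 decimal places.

v -0.587 0.092 -1.118
v -0.459 0.397 0.784
v 0.777 1.546 -1.443
v 0.906 1.851 0.458
v 0.654 -1.051 -1.018
v 0.783 -0.746 0.883
v 2.019 0.403 -1.344
v 2.147 0.708 0.558
v -1.639 1.455 -4.819
v -0.996 2.144 -5.234
v -1.057 3.213 -3.557
v -1.701 2.525 -3.141
v -1.443 2.311 -5.357
v -1.504 3.38 -3.68
v -1.935 2.283 -5.357
v -1.996 3.352 -3.679
v -2.359 2.064 -5.233
v -2.421 3.133 -3.556
v -2.619 1.707 -5.015
v -2.68 2.776 -3.337
v -2.654 1.291 -4.751
v -2.715 2.36 -3.074
v -2.457 0.914 -4.503
v -2.518 1.983 -2.826
v -2.072 0.66 -4.328
v -2.133 1.729 -2.65
v -1.588 0.589 -4.264
v -1.65 1.658 -2.587
v -1.116 0.716 -4.328
v -1.178 1.785 -2.651
v -0.764 1.013 -4.504
v -0.826 2.082 -2.827
v -0.612 1.411 -4.752
v -0.674 2.48 -3.075
v -0.696 1.819 -5.016
v -0.757 2.888 -3.338
v 2.719 -2.152 -3.097
v 3.295 -1.654 -3.266
v 4.041 -3.288 -1.943
v 3.144 -1.513 -2.955
v 2.896 -1.519 -2.676
v 2.607 -1.67 -2.494
v 2.344 -1.931 -2.449
v 2.167 -2.243 -2.553
v 2.116 -2.534 -2.782
v 2.204 -2.737 -3.082
v 2.409 -2.806 -3.386
v 2.686 -2.726 -3.624
v 2.97 -2.514 -3.741
v 3.197 -2.219 -3.71
v 3.314 -1.908 -3.539
v 0.512 4.312 -0.15
v 1.062 4.696 0.779
v 1.058 2.584 0.241
v 1.608 2.968 1.17
v 0.463 2.978 1.137
v 0.125 4.047 0.896
v 1.995 3.233 0.124
v 1.657 4.302 -0.117
v 1.979 4.029 0.948
v 1.032 3.872 1.575
v 1.088 3.408 -0.555
v 0.141 3.251 0.072
v 0.739 4.656 0.28
v 1.381 2.624 0.74
v 0.708 2.63 0.721
v 1.031 2.856 1.267
v 0.188 4.274 0.349
v 0.512 4.5 0.895
v 0.16 3.49 1.106
v 1.608 2.78 0.125
v 1.932 3.006 0.671
v 1.089 4.424 -0.247
v 1.412 4.65 0.299
v 1.96 3.79 -0.086
v 1.601 4.49 0.926
v 1.922 3.474 1.155
v 2.15 3.63 0.541
v 1.951 4.258 0.399
v 1.045 4.397 1.294
v 1.366 3.381 1.524
v 0.693 3.387 1.505
v 0.494 4.015 1.363
v 1.584 4.005 1.393
v 0.754 3.899 -0.504
v 1.075 2.883 -0.274
v 1.626 3.265 -0.343
v 1.427 3.893 -0.485
v 0.198 3.806 -0.135
v 0.519 2.79 0.094
v 0.169 3.022 0.621
v -0.03 3.65 0.479
v 0.536 3.275 -0.373
v 1.656 -3.654 3.285
v 2.032 -3.846 2.594
v 2.664 -3.446 3.775
v 1.987 -3.536 2.555
v 1.892 -3.243 2.627
v 1.76 -3.013 2.8
v 1.613 -2.881 3.046
v 1.473 -2.866 3.329
v 1.36 -2.971 3.605
v 1.292 -3.18 3.832
v 1.28 -3.461 3.976
v 1.325 -3.772 4.014
v 1.42 -4.064 3.942
v 1.552 -4.294 3.769
v 1.699 -4.427 3.523
v 1.84 -4.441 3.241
v 1.952 -4.336 2.965
v 2.02 -4.127 2.737
f 2 4 1
f 5 2 1
f 1 4 3
f 3 5 1
f 2 8 4
f 6 2 5
f 6 8 2
f 4 8 3
f 7 5 3
f 3 8 7
f 7 6 5
f 8 6 7
f 10 9 13
f 10 13 11
f 11 13 14
f 11 14 12
f 13 9 15
f 13 15 14
f 14 15 16
f 14 16 12
f 15 9 17
f 15 17 16
f 16 17 18
f 16 18 12
f 17 9 19
f 17 19 18
f 18 19 20
f 18 20 12
f 19 9 21
f 19 21 20
f 20 21 22
f 20 22 12
f 21 9 23
f 21 23 22
f 22 23 24
f 22 24 12
f 23 9 25
f 23 25 24
f 24 25 26
f 24 26 12
f 25 9 27
f 25 27 26
f 26 27 28
f 26 28 12
f 27 9 29
f 27 29 28
f 28 29 30
f 28 30 12
f 29 9 31
f 29 31 30
f 30 31 32
f 30 32 12
f 31 9 33
f 31 33 32
f 32 33 34
f 32 34 12
f 33 9 35
f 33 35 34
f 34 35 36
f 34 36 12
f 35 9 10
f 35 10 36
f 36 10 11
f 36 11 12
f 38 37 40
f 38 40 39
f 40 37 41
f 40 41 39
f 41 37 42
f 41 42 39
f 42 37 43
f 42 43 39
f 43 37 44
f 43 44 39
f 44 37 45
f 44 45 39
f 45 37 46
f 45 46 39
f 46 37 47
f 46 47 39
f 47 37 48
f 47 48 39
f 48 37 49
f 48 49 39
f 49 37 50
f 49 50 39
f 50 37 51
f 50 51 39
f 51 37 38
f 51 38 39
f 52 89 68
f 89 63 92
f 68 92 57
f 89 92 68
f 52 68 64
f 68 57 69
f 64 69 53
f 68 69 64
f 52 64 73
f 64 53 74
f 73 74 59
f 64 74 73
f 52 73 85
f 73 59 88
f 85 88 62
f 73 88 85
f 52 85 89
f 85 62 93
f 89 93 63
f 85 93 89
f 53 69 80
f 69 57 83
f 80 83 61
f 69 83 80
f 57 92 70
f 92 63 91
f 70 91 56
f 92 91 70
f 63 93 90
f 93 62 86
f 90 86 54
f 93 86 90
f 62 88 87
f 88 59 75
f 87 75 58
f 88 75 87
f 59 74 79
f 74 53 76
f 79 76 60
f 74 76 79
f 55 81 67
f 81 61 82
f 67 82 56
f 81 82 67
f 55 67 65
f 67 56 66
f 65 66 54
f 67 66 65
f 55 65 72
f 65 54 71
f 72 71 58
f 65 71 72
f 55 72 77
f 72 58 78
f 77 78 60
f 72 78 77
f 55 77 81
f 77 60 84
f 81 84 61
f 77 84 81
f 56 82 70
f 82 61 83
f 70 83 57
f 82 83 70
f 54 66 90
f 66 56 91
f 90 91 63
f 66 91 90
f 58 71 87
f 71 54 86
f 87 86 62
f 71 86 87
f 60 78 79
f 78 58 75
f 79 75 59
f 78 75 79
f 61 84 80
f 84 60 76
f 80 76 53
f 84 76 80
f 95 94 97
f 95 97 96
f 97 94 98
f 97 98 96
f 98 94 99
f 98 99 96
f 99 94 100
f 99 100 96
f 100 94 101
f 100 101 96
f 101 94 102
f 101 102 96
f 102 94 103
f 102 103 96
f 103 94 104
f 103 104 96
f 104 94 105
f 104 105 96
f 105 94 106
f 105 106 96
f 106 94 107
f 106 107 96
f 107 94 108
f 107 108 96
f 108 94 109
f 108 109 96
f 109 94 110
f 109 110 96
f 110 94 111
f 110 111 96
f 111 94 95
f 111 95 96

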